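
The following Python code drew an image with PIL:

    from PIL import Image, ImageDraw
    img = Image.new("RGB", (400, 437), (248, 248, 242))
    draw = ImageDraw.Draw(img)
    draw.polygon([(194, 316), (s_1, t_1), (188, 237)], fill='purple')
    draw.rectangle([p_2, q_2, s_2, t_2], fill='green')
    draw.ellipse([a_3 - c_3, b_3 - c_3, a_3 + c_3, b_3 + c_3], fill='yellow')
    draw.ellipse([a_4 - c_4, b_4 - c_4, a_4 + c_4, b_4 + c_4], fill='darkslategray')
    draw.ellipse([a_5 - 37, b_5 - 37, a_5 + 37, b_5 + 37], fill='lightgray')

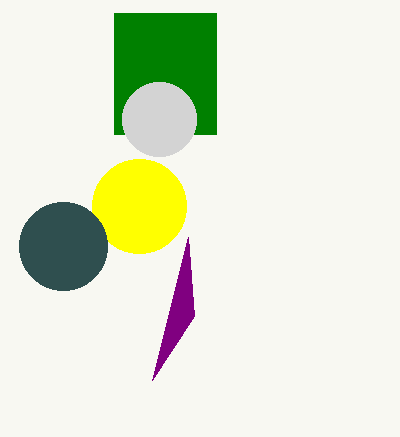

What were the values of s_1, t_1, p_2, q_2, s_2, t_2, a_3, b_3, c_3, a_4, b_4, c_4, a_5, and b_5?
s_1 = 152, t_1 = 380, p_2 = 114, q_2 = 13, s_2 = 216, t_2 = 134, a_3 = 139, b_3 = 206, c_3 = 47, a_4 = 63, b_4 = 246, c_4 = 44, a_5 = 159, b_5 = 119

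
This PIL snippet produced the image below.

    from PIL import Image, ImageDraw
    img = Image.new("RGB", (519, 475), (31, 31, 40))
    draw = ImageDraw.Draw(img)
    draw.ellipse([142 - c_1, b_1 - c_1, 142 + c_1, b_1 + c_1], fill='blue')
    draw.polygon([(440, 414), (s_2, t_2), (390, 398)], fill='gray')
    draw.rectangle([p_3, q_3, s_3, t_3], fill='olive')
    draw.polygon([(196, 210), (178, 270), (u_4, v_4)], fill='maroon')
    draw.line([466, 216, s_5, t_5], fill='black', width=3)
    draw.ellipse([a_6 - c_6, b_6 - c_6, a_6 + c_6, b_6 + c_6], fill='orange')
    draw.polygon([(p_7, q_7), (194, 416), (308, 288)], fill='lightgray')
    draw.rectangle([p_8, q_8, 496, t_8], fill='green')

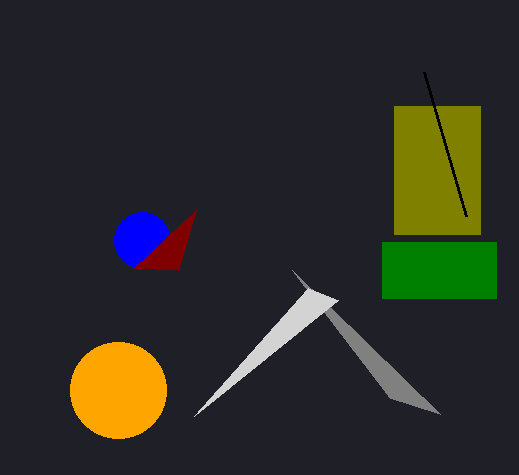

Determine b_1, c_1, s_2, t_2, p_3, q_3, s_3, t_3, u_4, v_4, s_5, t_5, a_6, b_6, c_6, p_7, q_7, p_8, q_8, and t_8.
b_1 = 240; c_1 = 28; s_2 = 292; t_2 = 270; p_3 = 394; q_3 = 106; s_3 = 480; t_3 = 234; u_4 = 134; v_4 = 268; s_5 = 424; t_5 = 72; a_6 = 118; b_6 = 390; c_6 = 48; p_7 = 338; q_7 = 300; p_8 = 382; q_8 = 242; t_8 = 298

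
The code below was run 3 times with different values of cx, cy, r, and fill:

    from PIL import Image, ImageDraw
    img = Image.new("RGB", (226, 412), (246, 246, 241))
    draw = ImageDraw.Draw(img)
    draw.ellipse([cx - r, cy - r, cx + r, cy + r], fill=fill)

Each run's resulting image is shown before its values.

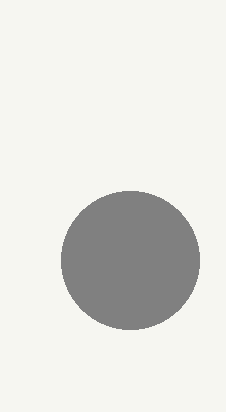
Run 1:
cx = 130, cy = 260, r = 69, fill = 'gray'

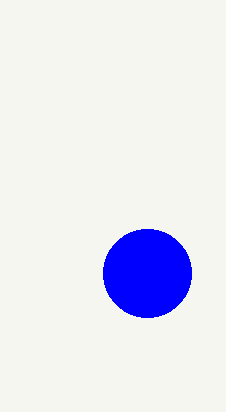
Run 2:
cx = 147; cy = 273; r = 44; fill = 'blue'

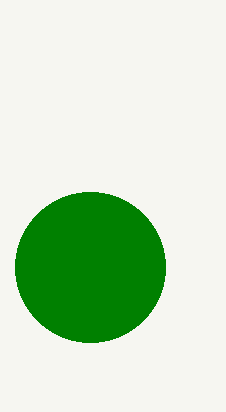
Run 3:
cx = 90
cy = 267
r = 75
fill = 'green'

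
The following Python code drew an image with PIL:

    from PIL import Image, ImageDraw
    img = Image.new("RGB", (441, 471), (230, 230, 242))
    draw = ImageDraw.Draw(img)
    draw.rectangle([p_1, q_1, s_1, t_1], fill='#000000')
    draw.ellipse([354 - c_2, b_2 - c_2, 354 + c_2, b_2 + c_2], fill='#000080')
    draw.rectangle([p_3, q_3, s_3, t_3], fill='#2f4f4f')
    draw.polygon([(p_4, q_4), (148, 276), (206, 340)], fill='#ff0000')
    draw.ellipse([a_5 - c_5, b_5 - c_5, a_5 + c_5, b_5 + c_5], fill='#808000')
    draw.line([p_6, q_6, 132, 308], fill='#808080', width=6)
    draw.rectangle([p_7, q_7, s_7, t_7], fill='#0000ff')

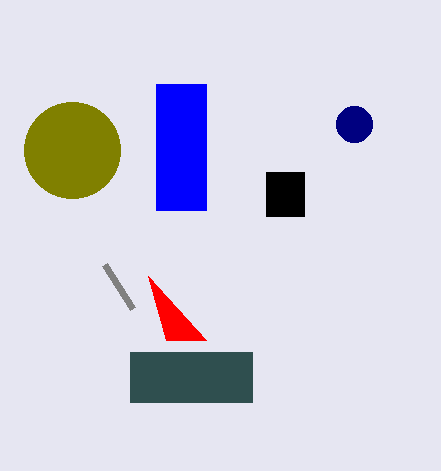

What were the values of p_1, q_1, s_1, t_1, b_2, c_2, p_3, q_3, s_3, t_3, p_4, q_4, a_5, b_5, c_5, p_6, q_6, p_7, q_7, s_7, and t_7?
p_1 = 266, q_1 = 172, s_1 = 304, t_1 = 216, b_2 = 124, c_2 = 18, p_3 = 130, q_3 = 352, s_3 = 252, t_3 = 402, p_4 = 166, q_4 = 340, a_5 = 72, b_5 = 150, c_5 = 48, p_6 = 104, q_6 = 264, p_7 = 156, q_7 = 84, s_7 = 206, t_7 = 210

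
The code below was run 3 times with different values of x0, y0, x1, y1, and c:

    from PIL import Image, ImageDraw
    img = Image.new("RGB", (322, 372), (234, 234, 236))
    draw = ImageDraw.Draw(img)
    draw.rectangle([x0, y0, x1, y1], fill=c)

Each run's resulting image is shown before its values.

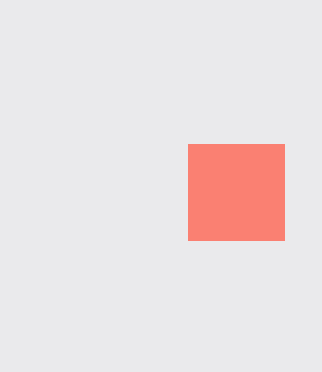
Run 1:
x0 = 188; y0 = 144; x1 = 284; y1 = 240; c = 'salmon'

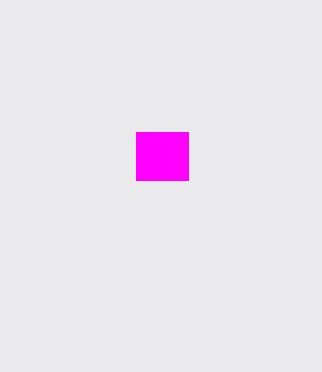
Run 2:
x0 = 136
y0 = 132
x1 = 188
y1 = 180
c = 'magenta'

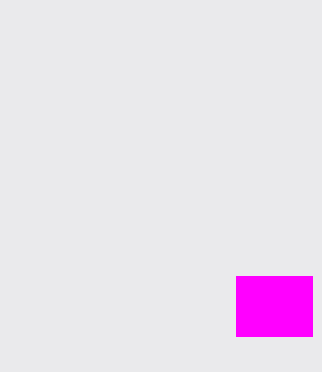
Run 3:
x0 = 236; y0 = 276; x1 = 312; y1 = 336; c = 'magenta'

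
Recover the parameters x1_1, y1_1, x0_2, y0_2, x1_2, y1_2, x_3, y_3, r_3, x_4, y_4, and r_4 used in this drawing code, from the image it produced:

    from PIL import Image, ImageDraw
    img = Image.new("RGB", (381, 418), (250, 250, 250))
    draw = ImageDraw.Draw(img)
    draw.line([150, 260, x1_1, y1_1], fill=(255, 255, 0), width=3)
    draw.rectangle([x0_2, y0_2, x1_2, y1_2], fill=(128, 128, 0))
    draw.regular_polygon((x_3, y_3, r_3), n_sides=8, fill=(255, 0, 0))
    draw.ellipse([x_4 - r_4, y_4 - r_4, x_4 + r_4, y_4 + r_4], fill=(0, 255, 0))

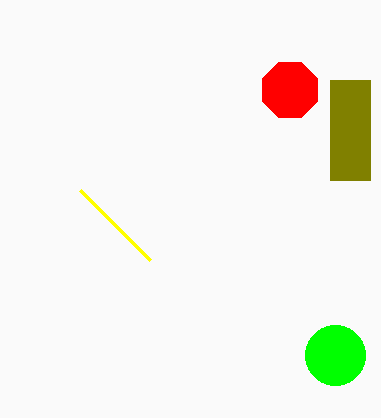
x1_1 = 80
y1_1 = 190
x0_2 = 330
y0_2 = 80
x1_2 = 370
y1_2 = 180
x_3 = 290
y_3 = 90
r_3 = 30
x_4 = 335
y_4 = 355
r_4 = 30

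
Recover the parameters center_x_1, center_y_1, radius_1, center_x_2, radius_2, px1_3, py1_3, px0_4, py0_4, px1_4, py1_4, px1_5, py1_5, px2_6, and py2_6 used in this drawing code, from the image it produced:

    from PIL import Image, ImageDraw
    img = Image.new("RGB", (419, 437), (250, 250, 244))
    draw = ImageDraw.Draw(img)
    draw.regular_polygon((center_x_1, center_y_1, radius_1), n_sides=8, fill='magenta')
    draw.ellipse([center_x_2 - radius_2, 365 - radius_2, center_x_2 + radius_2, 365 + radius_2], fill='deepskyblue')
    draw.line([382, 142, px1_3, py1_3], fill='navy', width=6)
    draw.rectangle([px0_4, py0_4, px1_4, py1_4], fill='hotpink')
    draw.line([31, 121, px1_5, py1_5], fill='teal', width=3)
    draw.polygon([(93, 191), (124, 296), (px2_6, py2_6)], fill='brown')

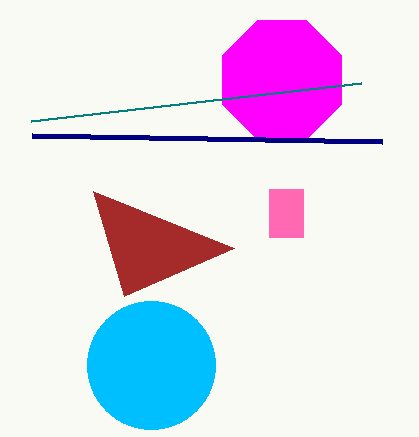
center_x_1 = 282, center_y_1 = 80, radius_1 = 64, center_x_2 = 151, radius_2 = 64, px1_3 = 32, py1_3 = 136, px0_4 = 269, py0_4 = 189, px1_4 = 303, py1_4 = 237, px1_5 = 361, py1_5 = 83, px2_6 = 234, py2_6 = 248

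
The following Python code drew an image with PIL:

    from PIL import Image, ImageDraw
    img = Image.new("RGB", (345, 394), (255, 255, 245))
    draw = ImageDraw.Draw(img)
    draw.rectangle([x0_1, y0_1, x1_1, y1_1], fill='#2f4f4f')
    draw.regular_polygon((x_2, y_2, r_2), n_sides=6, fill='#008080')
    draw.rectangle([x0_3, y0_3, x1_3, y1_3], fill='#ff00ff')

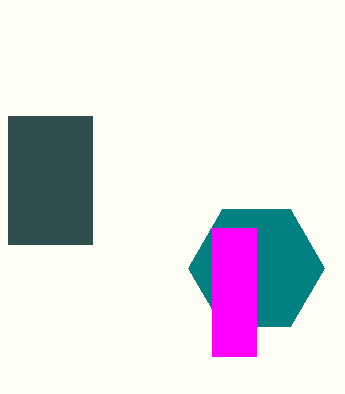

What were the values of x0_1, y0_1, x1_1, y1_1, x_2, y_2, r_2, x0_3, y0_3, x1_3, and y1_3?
x0_1 = 8; y0_1 = 116; x1_1 = 92; y1_1 = 244; x_2 = 256; y_2 = 268; r_2 = 68; x0_3 = 212; y0_3 = 228; x1_3 = 256; y1_3 = 356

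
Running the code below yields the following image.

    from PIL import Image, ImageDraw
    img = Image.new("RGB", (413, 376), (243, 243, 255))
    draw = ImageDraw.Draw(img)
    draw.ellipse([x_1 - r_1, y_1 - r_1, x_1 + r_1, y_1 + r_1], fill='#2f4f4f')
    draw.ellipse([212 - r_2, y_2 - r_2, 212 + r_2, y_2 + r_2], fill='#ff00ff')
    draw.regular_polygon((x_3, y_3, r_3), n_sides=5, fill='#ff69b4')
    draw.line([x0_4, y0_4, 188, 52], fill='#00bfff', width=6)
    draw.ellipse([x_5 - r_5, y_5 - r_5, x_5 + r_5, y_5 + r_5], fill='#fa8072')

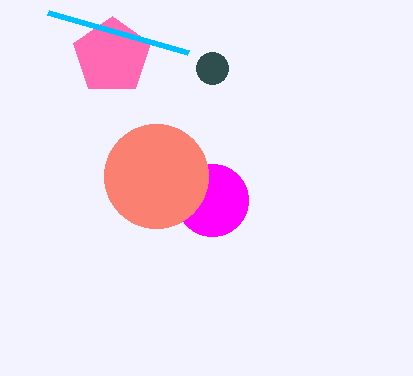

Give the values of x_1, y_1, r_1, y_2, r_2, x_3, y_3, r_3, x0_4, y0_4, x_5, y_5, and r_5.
x_1 = 212, y_1 = 68, r_1 = 16, y_2 = 200, r_2 = 36, x_3 = 112, y_3 = 56, r_3 = 40, x0_4 = 48, y0_4 = 12, x_5 = 156, y_5 = 176, r_5 = 52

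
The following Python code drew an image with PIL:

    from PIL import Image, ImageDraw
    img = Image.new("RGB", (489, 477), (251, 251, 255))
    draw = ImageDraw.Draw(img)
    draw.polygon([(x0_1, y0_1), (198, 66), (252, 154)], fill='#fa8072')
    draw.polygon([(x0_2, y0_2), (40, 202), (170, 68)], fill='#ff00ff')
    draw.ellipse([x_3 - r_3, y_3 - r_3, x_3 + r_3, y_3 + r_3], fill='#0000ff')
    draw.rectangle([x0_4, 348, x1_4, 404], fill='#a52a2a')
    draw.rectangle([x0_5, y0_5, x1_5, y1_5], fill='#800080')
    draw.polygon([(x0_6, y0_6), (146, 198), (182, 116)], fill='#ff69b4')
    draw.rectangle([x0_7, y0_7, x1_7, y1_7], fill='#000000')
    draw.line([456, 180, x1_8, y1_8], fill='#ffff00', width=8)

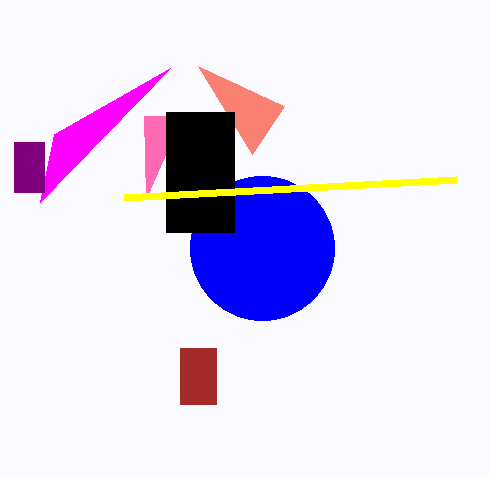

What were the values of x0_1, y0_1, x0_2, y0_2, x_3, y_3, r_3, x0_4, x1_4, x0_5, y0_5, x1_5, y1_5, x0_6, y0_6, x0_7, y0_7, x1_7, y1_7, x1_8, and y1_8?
x0_1 = 284
y0_1 = 106
x0_2 = 54
y0_2 = 134
x_3 = 262
y_3 = 248
r_3 = 72
x0_4 = 180
x1_4 = 216
x0_5 = 14
y0_5 = 142
x1_5 = 44
y1_5 = 192
x0_6 = 144
y0_6 = 116
x0_7 = 166
y0_7 = 112
x1_7 = 234
y1_7 = 232
x1_8 = 124
y1_8 = 198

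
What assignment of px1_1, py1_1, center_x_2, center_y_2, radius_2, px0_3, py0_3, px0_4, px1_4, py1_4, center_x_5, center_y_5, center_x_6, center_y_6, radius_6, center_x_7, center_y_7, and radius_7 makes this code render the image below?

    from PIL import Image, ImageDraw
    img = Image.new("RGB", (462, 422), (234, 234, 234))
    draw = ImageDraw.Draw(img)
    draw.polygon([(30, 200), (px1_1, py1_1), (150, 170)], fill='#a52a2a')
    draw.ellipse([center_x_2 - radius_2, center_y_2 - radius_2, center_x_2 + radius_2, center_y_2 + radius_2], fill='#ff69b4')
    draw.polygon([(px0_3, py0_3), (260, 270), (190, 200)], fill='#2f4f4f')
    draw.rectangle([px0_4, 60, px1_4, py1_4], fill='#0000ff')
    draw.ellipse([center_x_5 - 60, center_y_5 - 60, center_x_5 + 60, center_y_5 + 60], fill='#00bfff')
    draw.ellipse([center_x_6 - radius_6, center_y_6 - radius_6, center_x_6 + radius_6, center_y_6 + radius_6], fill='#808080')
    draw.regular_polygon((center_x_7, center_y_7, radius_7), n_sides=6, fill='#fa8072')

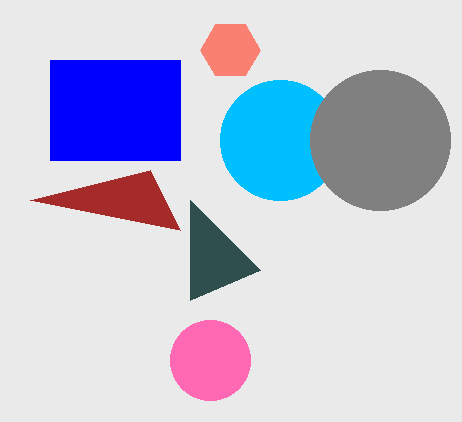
px1_1 = 180; py1_1 = 230; center_x_2 = 210; center_y_2 = 360; radius_2 = 40; px0_3 = 190; py0_3 = 300; px0_4 = 50; px1_4 = 180; py1_4 = 160; center_x_5 = 280; center_y_5 = 140; center_x_6 = 380; center_y_6 = 140; radius_6 = 70; center_x_7 = 230; center_y_7 = 50; radius_7 = 30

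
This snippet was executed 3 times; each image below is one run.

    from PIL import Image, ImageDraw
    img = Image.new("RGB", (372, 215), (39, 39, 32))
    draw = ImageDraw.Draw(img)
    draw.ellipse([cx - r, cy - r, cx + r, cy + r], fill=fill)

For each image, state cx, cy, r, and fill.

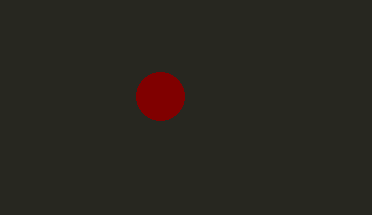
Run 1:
cx = 160; cy = 96; r = 24; fill = 'maroon'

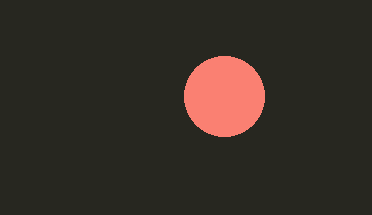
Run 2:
cx = 224
cy = 96
r = 40
fill = 'salmon'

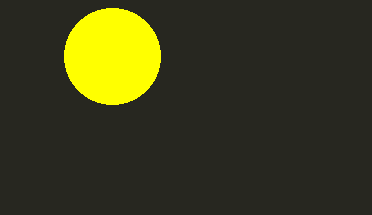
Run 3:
cx = 112; cy = 56; r = 48; fill = 'yellow'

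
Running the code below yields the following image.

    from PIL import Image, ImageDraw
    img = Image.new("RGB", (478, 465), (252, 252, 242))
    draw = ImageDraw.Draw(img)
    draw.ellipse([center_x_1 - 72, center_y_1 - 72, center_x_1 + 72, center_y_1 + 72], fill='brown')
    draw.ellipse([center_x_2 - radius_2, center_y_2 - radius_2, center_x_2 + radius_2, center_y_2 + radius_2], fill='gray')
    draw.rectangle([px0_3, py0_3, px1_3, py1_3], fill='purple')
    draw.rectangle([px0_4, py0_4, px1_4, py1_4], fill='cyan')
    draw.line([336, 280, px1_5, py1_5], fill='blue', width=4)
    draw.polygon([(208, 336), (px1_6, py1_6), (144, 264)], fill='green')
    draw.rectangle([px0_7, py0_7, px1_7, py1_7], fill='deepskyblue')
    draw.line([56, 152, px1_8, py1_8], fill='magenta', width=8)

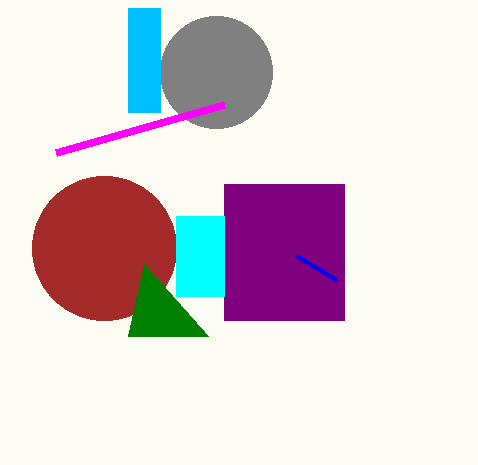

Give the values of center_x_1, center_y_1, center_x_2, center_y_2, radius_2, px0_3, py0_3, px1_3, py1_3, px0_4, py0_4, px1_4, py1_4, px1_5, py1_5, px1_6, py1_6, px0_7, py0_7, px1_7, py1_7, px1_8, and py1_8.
center_x_1 = 104; center_y_1 = 248; center_x_2 = 216; center_y_2 = 72; radius_2 = 56; px0_3 = 224; py0_3 = 184; px1_3 = 344; py1_3 = 320; px0_4 = 176; py0_4 = 216; px1_4 = 224; py1_4 = 296; px1_5 = 296; py1_5 = 256; px1_6 = 128; py1_6 = 336; px0_7 = 128; py0_7 = 8; px1_7 = 160; py1_7 = 112; px1_8 = 224; py1_8 = 104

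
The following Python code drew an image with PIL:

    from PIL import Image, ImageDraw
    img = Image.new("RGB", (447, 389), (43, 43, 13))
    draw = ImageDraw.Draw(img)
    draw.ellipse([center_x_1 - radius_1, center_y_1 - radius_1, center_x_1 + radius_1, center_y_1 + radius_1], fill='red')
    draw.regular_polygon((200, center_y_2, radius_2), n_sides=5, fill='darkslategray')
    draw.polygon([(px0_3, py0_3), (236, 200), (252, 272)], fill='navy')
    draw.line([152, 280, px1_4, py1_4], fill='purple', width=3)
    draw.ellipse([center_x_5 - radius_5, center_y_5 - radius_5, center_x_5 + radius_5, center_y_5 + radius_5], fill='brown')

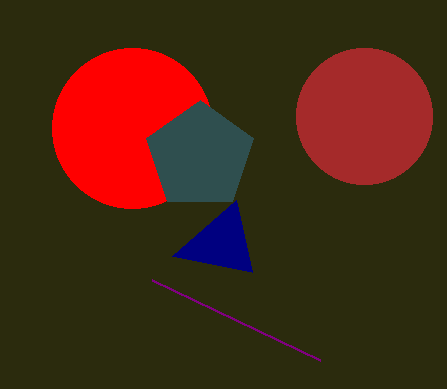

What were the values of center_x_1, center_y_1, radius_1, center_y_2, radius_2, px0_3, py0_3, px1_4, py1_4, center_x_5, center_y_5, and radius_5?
center_x_1 = 132; center_y_1 = 128; radius_1 = 80; center_y_2 = 156; radius_2 = 56; px0_3 = 172; py0_3 = 256; px1_4 = 320; py1_4 = 360; center_x_5 = 364; center_y_5 = 116; radius_5 = 68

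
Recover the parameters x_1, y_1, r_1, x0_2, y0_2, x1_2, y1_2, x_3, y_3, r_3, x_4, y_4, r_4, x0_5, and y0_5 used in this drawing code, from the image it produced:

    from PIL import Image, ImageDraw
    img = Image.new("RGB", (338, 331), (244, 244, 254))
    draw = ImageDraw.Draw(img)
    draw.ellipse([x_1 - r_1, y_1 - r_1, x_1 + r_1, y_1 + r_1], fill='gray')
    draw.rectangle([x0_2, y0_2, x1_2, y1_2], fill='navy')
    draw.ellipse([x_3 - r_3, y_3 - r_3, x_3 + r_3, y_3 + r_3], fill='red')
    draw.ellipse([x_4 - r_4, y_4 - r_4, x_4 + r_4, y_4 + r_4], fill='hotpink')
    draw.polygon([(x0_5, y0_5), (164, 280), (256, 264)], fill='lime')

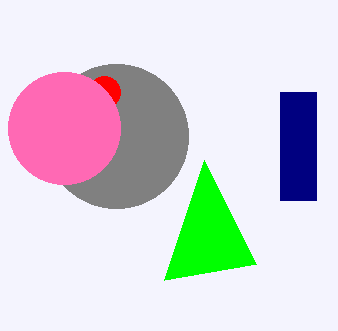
x_1 = 116; y_1 = 136; r_1 = 72; x0_2 = 280; y0_2 = 92; x1_2 = 316; y1_2 = 200; x_3 = 104; y_3 = 92; r_3 = 16; x_4 = 64; y_4 = 128; r_4 = 56; x0_5 = 204; y0_5 = 160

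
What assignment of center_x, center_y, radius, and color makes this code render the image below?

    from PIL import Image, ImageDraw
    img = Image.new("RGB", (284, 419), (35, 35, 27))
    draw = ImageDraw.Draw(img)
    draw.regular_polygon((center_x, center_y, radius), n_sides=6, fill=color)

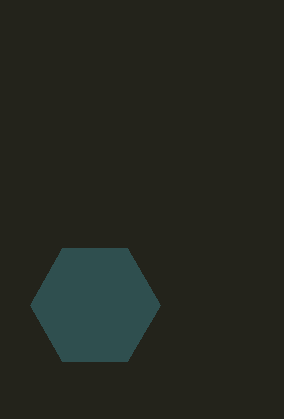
center_x = 95, center_y = 305, radius = 65, color = 'darkslategray'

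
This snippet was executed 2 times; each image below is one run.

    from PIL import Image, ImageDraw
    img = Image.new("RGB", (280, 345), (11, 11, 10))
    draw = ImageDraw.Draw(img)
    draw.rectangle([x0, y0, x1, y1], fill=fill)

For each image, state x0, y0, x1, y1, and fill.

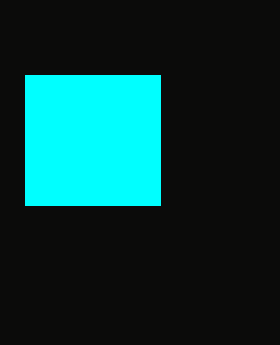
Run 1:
x0 = 25
y0 = 75
x1 = 160
y1 = 205
fill = 'cyan'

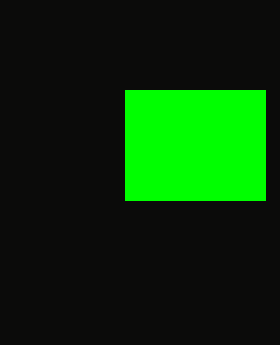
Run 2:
x0 = 125, y0 = 90, x1 = 265, y1 = 200, fill = 'lime'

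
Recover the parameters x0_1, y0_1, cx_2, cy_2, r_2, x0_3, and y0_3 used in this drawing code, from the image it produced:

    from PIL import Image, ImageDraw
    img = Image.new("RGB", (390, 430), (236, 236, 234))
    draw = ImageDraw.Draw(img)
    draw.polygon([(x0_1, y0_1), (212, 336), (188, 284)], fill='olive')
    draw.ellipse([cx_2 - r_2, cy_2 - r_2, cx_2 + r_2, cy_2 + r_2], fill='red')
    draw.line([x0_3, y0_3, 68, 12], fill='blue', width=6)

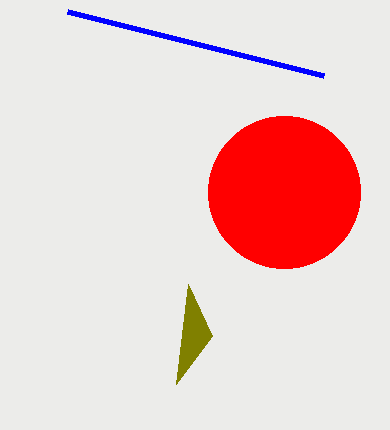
x0_1 = 176
y0_1 = 384
cx_2 = 284
cy_2 = 192
r_2 = 76
x0_3 = 324
y0_3 = 76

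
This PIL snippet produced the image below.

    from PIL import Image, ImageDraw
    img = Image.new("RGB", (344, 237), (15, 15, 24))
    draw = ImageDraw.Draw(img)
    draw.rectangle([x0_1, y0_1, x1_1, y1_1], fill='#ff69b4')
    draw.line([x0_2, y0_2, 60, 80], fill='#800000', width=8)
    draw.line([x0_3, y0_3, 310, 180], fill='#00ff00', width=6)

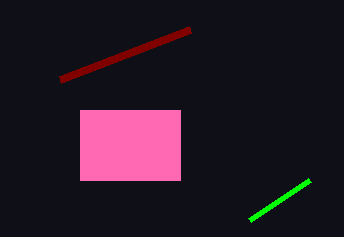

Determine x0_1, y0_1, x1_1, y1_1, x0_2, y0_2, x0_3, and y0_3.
x0_1 = 80, y0_1 = 110, x1_1 = 180, y1_1 = 180, x0_2 = 190, y0_2 = 30, x0_3 = 250, y0_3 = 220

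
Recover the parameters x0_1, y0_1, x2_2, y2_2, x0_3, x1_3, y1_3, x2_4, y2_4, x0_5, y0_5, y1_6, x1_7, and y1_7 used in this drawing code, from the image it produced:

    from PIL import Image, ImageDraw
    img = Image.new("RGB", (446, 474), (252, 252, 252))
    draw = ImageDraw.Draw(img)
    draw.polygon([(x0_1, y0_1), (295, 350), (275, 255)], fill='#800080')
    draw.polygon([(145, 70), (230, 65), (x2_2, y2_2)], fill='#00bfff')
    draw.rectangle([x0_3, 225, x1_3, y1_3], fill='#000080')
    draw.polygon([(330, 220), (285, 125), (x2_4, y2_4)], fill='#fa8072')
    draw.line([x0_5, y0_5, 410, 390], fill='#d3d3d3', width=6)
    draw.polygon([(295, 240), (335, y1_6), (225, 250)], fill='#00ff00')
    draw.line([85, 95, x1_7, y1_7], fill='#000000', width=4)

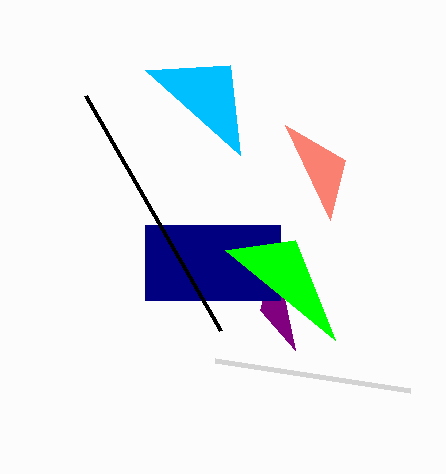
x0_1 = 260
y0_1 = 310
x2_2 = 240
y2_2 = 155
x0_3 = 145
x1_3 = 280
y1_3 = 300
x2_4 = 345
y2_4 = 160
x0_5 = 215
y0_5 = 360
y1_6 = 340
x1_7 = 220
y1_7 = 330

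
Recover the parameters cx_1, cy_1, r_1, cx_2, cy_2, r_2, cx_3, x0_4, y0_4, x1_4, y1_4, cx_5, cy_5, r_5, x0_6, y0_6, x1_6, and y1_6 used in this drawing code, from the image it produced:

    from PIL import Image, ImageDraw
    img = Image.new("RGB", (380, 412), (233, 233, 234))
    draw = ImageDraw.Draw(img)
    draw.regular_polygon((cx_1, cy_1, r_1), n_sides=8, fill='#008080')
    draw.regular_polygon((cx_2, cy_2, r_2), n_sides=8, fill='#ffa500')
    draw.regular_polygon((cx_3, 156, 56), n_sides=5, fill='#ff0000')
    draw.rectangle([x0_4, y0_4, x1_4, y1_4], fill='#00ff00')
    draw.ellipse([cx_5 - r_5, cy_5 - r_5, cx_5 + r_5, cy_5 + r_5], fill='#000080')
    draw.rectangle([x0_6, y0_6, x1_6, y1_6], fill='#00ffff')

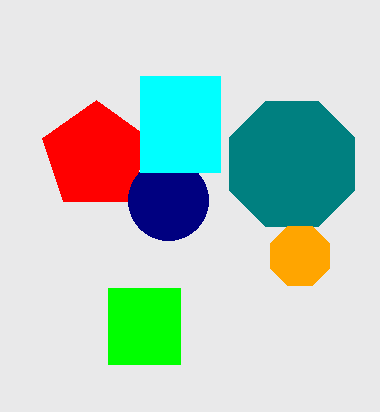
cx_1 = 292, cy_1 = 164, r_1 = 68, cx_2 = 300, cy_2 = 256, r_2 = 32, cx_3 = 96, x0_4 = 108, y0_4 = 288, x1_4 = 180, y1_4 = 364, cx_5 = 168, cy_5 = 200, r_5 = 40, x0_6 = 140, y0_6 = 76, x1_6 = 220, y1_6 = 172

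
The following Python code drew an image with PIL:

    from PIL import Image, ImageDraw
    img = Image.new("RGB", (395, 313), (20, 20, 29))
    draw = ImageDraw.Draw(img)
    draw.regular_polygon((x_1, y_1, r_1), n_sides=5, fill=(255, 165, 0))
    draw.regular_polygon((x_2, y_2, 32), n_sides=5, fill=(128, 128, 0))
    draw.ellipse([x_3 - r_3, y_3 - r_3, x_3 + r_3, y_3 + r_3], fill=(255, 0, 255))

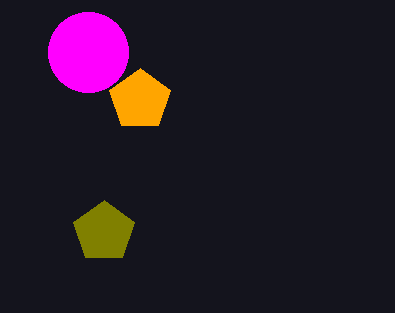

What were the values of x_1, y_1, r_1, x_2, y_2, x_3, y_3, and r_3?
x_1 = 140; y_1 = 100; r_1 = 32; x_2 = 104; y_2 = 232; x_3 = 88; y_3 = 52; r_3 = 40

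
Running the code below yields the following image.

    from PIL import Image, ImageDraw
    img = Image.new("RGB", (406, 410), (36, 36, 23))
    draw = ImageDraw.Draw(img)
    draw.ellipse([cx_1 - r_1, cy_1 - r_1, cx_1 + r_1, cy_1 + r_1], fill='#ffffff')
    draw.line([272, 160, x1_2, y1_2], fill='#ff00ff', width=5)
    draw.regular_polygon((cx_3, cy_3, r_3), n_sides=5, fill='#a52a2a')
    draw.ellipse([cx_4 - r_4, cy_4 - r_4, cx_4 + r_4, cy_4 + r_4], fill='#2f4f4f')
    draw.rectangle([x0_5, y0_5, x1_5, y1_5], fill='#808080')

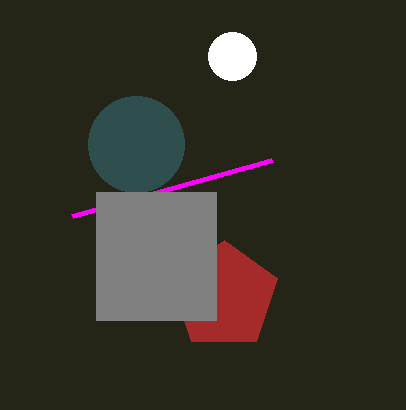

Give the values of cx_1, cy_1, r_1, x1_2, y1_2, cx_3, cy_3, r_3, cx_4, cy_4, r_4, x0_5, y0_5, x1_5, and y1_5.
cx_1 = 232
cy_1 = 56
r_1 = 24
x1_2 = 72
y1_2 = 216
cx_3 = 224
cy_3 = 296
r_3 = 56
cx_4 = 136
cy_4 = 144
r_4 = 48
x0_5 = 96
y0_5 = 192
x1_5 = 216
y1_5 = 320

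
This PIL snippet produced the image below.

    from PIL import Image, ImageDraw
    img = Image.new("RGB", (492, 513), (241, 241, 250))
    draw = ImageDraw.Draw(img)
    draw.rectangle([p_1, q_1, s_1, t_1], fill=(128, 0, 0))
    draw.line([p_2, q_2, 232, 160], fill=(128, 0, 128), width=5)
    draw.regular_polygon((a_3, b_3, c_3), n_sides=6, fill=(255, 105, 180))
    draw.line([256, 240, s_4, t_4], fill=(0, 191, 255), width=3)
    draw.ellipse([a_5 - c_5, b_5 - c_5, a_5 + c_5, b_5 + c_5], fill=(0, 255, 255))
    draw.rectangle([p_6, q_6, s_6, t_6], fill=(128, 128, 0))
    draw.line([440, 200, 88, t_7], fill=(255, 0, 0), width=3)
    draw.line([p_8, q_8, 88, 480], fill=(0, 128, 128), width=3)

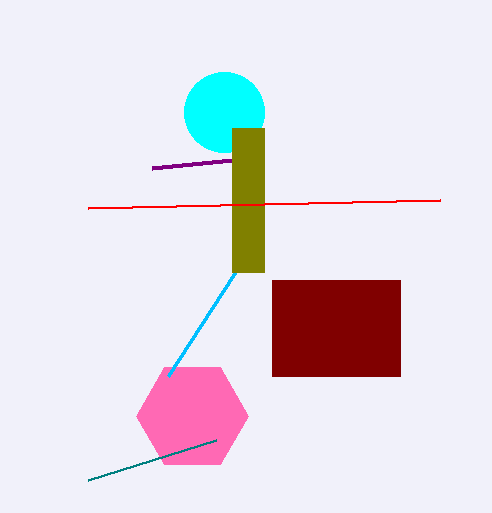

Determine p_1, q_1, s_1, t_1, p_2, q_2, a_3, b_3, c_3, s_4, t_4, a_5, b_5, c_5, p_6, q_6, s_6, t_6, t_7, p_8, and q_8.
p_1 = 272, q_1 = 280, s_1 = 400, t_1 = 376, p_2 = 152, q_2 = 168, a_3 = 192, b_3 = 416, c_3 = 56, s_4 = 168, t_4 = 376, a_5 = 224, b_5 = 112, c_5 = 40, p_6 = 232, q_6 = 128, s_6 = 264, t_6 = 272, t_7 = 208, p_8 = 216, q_8 = 440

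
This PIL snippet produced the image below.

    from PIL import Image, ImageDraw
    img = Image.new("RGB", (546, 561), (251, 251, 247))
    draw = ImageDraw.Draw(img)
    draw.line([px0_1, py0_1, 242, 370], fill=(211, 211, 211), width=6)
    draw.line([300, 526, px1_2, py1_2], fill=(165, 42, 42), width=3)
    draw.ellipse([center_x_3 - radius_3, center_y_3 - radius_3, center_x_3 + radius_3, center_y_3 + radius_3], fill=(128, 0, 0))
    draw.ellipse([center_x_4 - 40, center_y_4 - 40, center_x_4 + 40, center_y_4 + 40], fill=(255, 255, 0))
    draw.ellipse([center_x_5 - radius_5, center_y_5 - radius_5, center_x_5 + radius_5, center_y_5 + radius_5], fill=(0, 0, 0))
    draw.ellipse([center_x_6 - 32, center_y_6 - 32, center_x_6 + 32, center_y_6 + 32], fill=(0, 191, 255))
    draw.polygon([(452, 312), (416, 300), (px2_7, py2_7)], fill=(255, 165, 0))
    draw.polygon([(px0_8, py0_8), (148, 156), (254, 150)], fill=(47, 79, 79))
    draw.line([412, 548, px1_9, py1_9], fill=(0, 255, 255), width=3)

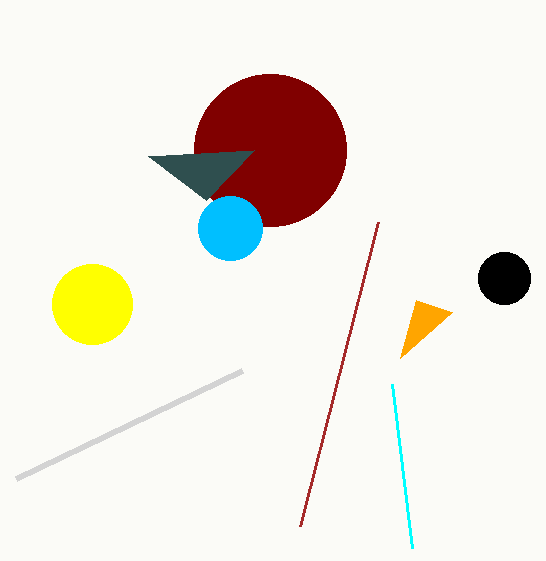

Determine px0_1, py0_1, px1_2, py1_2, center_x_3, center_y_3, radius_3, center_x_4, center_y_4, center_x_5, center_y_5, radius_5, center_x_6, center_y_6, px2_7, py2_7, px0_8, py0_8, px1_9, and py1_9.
px0_1 = 16
py0_1 = 478
px1_2 = 378
py1_2 = 222
center_x_3 = 270
center_y_3 = 150
radius_3 = 76
center_x_4 = 92
center_y_4 = 304
center_x_5 = 504
center_y_5 = 278
radius_5 = 26
center_x_6 = 230
center_y_6 = 228
px2_7 = 400
py2_7 = 358
px0_8 = 206
py0_8 = 200
px1_9 = 392
py1_9 = 384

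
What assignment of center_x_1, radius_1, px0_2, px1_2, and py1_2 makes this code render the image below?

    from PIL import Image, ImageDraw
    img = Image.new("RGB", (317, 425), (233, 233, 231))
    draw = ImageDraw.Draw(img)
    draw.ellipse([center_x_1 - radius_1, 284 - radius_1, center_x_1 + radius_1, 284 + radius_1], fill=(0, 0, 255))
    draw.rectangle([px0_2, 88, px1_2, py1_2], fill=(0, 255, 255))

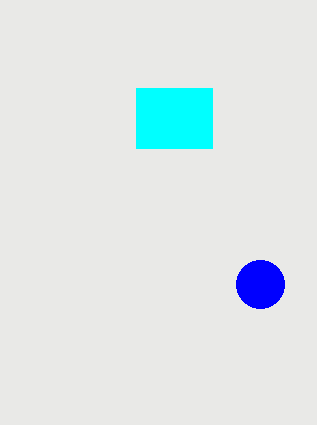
center_x_1 = 260, radius_1 = 24, px0_2 = 136, px1_2 = 212, py1_2 = 148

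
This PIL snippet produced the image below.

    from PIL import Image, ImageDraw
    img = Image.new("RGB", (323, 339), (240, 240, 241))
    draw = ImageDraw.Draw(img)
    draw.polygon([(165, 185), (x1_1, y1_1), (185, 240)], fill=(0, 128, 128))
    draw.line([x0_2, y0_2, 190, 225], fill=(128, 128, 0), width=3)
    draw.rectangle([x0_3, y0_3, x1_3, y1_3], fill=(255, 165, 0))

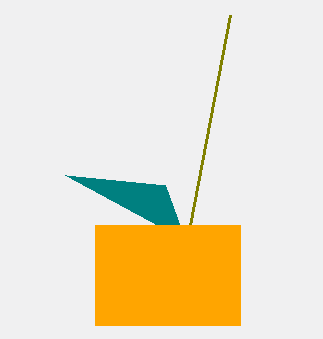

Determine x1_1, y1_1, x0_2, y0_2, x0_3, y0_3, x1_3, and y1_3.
x1_1 = 65, y1_1 = 175, x0_2 = 230, y0_2 = 15, x0_3 = 95, y0_3 = 225, x1_3 = 240, y1_3 = 325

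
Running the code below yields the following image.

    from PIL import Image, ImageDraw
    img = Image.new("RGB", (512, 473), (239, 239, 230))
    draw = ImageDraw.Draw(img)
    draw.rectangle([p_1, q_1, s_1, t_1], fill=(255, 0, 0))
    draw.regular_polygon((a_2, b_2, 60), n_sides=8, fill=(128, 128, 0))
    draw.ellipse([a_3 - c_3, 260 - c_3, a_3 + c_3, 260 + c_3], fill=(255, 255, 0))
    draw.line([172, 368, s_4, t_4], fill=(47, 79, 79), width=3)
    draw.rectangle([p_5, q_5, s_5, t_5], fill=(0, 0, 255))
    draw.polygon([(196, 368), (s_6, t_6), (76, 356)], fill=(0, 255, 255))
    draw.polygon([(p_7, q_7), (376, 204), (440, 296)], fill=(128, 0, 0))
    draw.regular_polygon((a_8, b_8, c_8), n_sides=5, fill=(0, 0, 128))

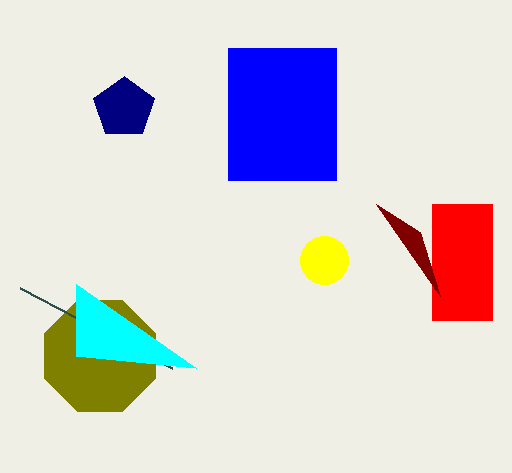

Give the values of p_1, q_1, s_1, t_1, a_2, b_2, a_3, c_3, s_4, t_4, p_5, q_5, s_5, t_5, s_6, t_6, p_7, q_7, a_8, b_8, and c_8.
p_1 = 432; q_1 = 204; s_1 = 492; t_1 = 320; a_2 = 100; b_2 = 356; a_3 = 324; c_3 = 24; s_4 = 20; t_4 = 288; p_5 = 228; q_5 = 48; s_5 = 336; t_5 = 180; s_6 = 76; t_6 = 284; p_7 = 420; q_7 = 232; a_8 = 124; b_8 = 108; c_8 = 32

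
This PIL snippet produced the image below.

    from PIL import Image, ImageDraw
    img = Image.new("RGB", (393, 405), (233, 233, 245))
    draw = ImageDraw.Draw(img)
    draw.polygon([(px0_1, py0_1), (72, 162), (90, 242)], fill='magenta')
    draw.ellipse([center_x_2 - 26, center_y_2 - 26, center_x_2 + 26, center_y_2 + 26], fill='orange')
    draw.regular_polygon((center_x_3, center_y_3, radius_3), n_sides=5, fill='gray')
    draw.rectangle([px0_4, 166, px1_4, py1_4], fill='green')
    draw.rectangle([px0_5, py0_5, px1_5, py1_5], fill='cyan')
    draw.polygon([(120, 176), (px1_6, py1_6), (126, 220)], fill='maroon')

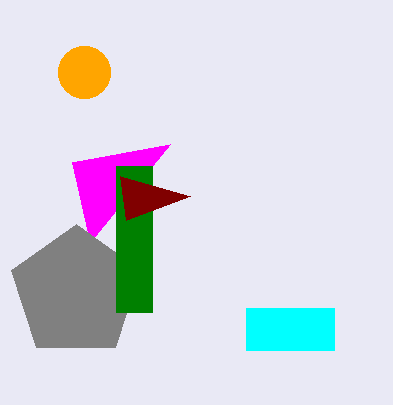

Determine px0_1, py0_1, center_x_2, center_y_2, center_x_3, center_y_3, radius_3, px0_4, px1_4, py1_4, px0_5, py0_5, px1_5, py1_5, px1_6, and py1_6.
px0_1 = 170, py0_1 = 144, center_x_2 = 84, center_y_2 = 72, center_x_3 = 76, center_y_3 = 292, radius_3 = 68, px0_4 = 116, px1_4 = 152, py1_4 = 312, px0_5 = 246, py0_5 = 308, px1_5 = 334, py1_5 = 350, px1_6 = 190, py1_6 = 196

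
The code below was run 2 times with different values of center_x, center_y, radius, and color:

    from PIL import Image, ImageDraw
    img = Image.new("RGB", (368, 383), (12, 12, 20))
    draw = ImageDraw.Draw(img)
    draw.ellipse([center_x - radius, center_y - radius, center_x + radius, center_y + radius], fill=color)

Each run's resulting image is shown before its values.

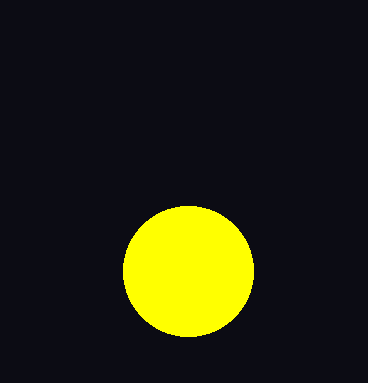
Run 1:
center_x = 188, center_y = 271, radius = 65, color = 'yellow'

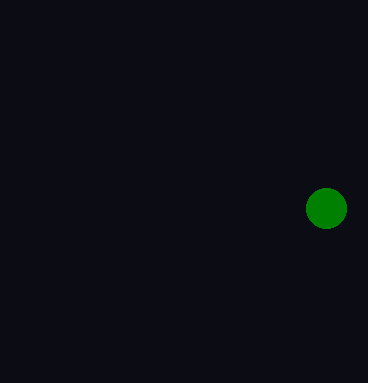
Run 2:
center_x = 326
center_y = 208
radius = 20
color = 'green'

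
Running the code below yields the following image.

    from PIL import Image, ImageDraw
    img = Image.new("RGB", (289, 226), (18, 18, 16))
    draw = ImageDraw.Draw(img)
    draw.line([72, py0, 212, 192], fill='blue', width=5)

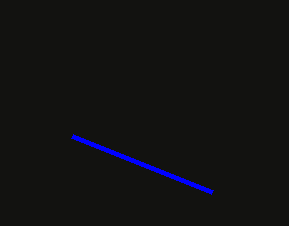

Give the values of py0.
py0 = 136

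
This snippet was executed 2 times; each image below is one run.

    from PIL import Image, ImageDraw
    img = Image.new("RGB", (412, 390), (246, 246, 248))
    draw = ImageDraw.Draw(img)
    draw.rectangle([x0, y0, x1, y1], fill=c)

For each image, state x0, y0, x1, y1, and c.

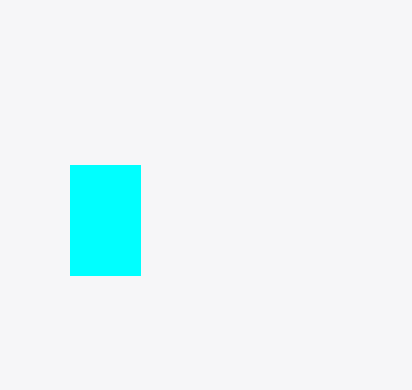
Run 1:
x0 = 70
y0 = 165
x1 = 140
y1 = 275
c = 'cyan'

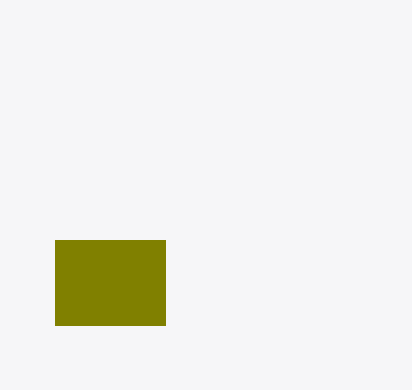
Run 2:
x0 = 55; y0 = 240; x1 = 165; y1 = 325; c = 'olive'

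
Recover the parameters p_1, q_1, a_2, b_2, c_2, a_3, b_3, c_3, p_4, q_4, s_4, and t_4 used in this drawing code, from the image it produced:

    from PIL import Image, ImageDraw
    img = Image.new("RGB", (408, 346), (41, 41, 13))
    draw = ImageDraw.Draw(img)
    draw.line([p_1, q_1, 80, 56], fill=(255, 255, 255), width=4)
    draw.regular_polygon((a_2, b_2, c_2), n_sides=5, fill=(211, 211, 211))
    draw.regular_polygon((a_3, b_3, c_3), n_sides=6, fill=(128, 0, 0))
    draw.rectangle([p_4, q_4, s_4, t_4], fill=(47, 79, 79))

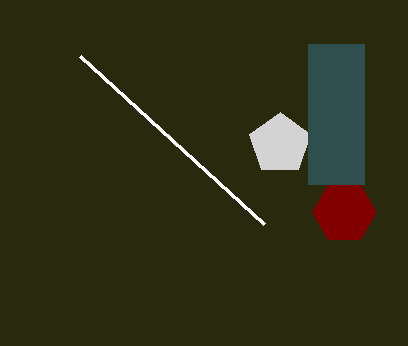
p_1 = 264
q_1 = 224
a_2 = 280
b_2 = 144
c_2 = 32
a_3 = 344
b_3 = 212
c_3 = 32
p_4 = 308
q_4 = 44
s_4 = 364
t_4 = 184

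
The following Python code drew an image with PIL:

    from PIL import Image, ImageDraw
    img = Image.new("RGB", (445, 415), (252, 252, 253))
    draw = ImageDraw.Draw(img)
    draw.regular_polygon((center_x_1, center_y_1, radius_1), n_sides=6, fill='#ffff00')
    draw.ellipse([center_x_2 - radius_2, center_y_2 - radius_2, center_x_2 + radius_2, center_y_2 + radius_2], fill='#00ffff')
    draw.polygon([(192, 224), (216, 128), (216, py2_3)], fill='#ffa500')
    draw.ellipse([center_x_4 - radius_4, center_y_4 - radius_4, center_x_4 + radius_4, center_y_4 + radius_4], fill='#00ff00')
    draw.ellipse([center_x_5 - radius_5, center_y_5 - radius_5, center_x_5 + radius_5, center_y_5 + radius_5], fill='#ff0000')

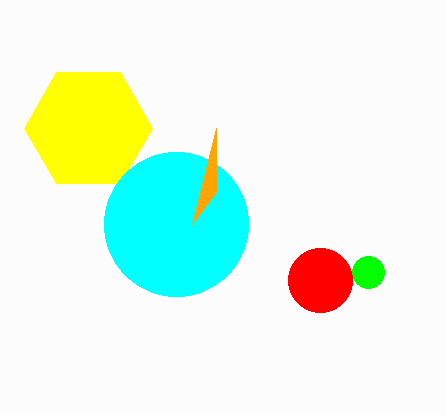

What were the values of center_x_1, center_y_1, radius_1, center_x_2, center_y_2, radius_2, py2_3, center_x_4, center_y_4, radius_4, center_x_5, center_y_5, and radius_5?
center_x_1 = 88
center_y_1 = 128
radius_1 = 64
center_x_2 = 176
center_y_2 = 224
radius_2 = 72
py2_3 = 192
center_x_4 = 368
center_y_4 = 272
radius_4 = 16
center_x_5 = 320
center_y_5 = 280
radius_5 = 32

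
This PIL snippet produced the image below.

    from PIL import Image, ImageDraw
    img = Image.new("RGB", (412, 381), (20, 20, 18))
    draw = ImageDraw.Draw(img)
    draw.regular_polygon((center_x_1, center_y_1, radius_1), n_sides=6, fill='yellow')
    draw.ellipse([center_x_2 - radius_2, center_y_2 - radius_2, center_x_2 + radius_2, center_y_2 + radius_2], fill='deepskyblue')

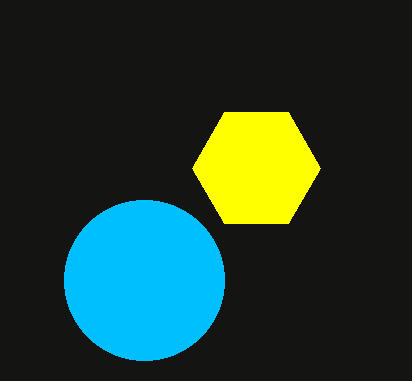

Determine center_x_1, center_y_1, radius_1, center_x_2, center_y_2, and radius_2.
center_x_1 = 256, center_y_1 = 168, radius_1 = 64, center_x_2 = 144, center_y_2 = 280, radius_2 = 80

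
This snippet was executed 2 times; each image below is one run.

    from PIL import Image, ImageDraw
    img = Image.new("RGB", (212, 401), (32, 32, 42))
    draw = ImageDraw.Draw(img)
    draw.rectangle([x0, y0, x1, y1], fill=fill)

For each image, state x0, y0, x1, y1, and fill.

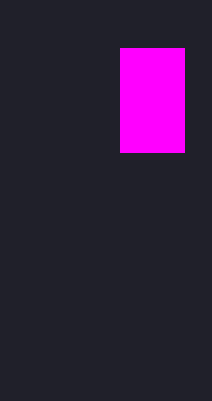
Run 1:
x0 = 120, y0 = 48, x1 = 184, y1 = 152, fill = 'magenta'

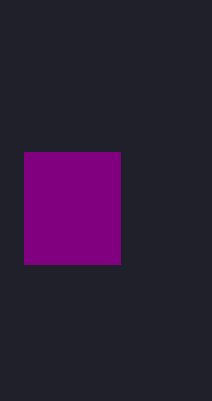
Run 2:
x0 = 24; y0 = 152; x1 = 120; y1 = 264; fill = 'purple'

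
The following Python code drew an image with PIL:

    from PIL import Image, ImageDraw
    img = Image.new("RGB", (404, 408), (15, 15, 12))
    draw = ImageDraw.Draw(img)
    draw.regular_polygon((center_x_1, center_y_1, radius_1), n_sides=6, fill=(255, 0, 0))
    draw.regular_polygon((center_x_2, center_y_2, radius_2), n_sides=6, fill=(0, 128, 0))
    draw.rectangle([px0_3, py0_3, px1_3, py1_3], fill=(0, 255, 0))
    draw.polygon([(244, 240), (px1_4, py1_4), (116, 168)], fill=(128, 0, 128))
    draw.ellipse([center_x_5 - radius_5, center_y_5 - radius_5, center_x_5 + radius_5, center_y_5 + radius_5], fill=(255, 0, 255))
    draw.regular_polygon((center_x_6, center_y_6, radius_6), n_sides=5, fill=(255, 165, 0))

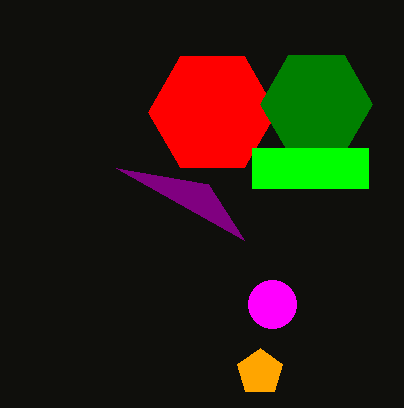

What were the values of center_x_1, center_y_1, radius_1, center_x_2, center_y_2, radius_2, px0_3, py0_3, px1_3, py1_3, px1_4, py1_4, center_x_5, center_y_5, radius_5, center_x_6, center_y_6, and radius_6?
center_x_1 = 212, center_y_1 = 112, radius_1 = 64, center_x_2 = 316, center_y_2 = 104, radius_2 = 56, px0_3 = 252, py0_3 = 148, px1_3 = 368, py1_3 = 188, px1_4 = 208, py1_4 = 184, center_x_5 = 272, center_y_5 = 304, radius_5 = 24, center_x_6 = 260, center_y_6 = 372, radius_6 = 24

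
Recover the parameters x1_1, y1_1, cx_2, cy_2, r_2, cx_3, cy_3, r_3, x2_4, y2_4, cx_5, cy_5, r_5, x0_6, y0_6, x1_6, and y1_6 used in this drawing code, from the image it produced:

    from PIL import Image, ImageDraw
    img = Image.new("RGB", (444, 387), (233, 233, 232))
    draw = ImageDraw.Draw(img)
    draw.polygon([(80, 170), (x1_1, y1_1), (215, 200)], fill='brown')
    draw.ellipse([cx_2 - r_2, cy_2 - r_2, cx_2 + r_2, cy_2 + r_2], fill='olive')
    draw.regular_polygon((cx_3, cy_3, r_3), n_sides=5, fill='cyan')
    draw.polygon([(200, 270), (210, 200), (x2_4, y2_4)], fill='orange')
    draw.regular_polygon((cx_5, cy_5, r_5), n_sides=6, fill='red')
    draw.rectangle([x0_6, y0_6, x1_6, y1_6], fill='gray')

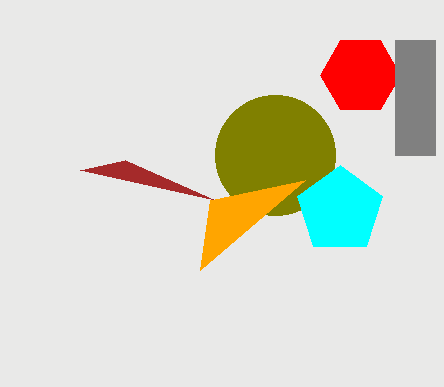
x1_1 = 125; y1_1 = 160; cx_2 = 275; cy_2 = 155; r_2 = 60; cx_3 = 340; cy_3 = 210; r_3 = 45; x2_4 = 305; y2_4 = 180; cx_5 = 360; cy_5 = 75; r_5 = 40; x0_6 = 395; y0_6 = 40; x1_6 = 435; y1_6 = 155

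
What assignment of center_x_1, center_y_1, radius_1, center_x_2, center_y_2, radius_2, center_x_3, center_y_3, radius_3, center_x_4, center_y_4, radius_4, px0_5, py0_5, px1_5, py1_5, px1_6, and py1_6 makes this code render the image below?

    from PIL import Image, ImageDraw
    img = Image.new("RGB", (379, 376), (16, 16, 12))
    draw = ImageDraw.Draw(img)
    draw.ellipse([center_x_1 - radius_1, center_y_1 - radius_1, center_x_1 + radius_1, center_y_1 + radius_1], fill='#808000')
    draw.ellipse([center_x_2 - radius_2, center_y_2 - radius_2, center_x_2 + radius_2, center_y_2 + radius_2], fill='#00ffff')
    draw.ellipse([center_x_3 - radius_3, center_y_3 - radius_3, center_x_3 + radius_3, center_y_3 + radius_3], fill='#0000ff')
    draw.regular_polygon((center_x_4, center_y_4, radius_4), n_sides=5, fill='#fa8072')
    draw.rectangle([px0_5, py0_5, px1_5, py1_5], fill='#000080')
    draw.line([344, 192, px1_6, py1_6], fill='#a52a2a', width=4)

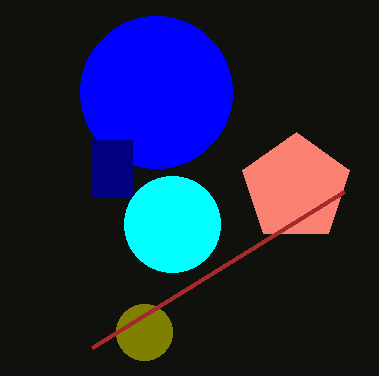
center_x_1 = 144; center_y_1 = 332; radius_1 = 28; center_x_2 = 172; center_y_2 = 224; radius_2 = 48; center_x_3 = 156; center_y_3 = 92; radius_3 = 76; center_x_4 = 296; center_y_4 = 188; radius_4 = 56; px0_5 = 92; py0_5 = 140; px1_5 = 132; py1_5 = 196; px1_6 = 92; py1_6 = 348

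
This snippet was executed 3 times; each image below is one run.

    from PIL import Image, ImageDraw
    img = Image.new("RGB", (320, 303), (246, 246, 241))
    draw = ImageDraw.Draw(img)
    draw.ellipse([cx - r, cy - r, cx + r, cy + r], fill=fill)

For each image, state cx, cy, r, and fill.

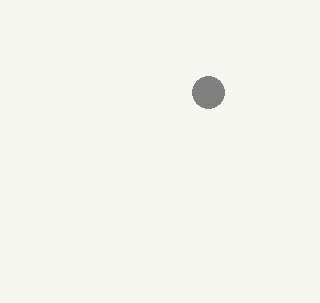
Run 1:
cx = 208; cy = 92; r = 16; fill = 'gray'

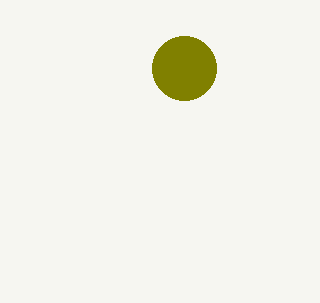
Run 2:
cx = 184, cy = 68, r = 32, fill = 'olive'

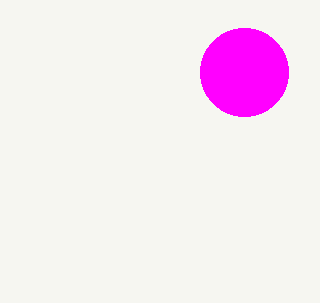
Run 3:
cx = 244, cy = 72, r = 44, fill = 'magenta'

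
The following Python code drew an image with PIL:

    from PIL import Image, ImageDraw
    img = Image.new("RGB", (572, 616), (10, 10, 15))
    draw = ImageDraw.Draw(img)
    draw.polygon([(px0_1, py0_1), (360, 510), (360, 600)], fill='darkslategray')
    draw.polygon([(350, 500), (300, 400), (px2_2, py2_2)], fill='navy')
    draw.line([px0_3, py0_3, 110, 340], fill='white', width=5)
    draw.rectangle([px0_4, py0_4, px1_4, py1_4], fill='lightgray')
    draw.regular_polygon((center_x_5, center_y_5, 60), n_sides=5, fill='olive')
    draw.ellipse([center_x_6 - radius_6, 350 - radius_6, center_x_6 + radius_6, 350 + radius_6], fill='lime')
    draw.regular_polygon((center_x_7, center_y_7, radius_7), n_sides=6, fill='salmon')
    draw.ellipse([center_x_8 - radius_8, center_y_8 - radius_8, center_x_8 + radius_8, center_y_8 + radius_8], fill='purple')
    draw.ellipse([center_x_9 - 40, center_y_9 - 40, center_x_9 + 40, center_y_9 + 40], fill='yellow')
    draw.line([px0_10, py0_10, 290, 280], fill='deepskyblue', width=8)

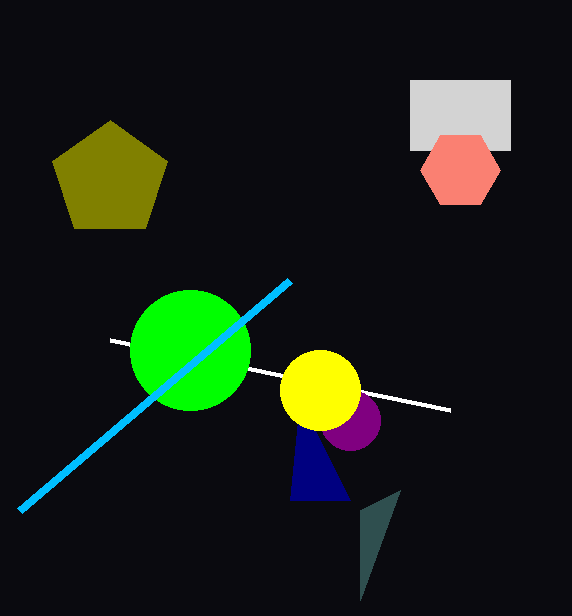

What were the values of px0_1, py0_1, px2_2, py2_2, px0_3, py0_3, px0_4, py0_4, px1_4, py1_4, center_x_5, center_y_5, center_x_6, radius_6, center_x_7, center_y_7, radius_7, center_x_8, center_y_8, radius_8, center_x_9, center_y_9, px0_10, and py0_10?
px0_1 = 400
py0_1 = 490
px2_2 = 290
py2_2 = 500
px0_3 = 450
py0_3 = 410
px0_4 = 410
py0_4 = 80
px1_4 = 510
py1_4 = 150
center_x_5 = 110
center_y_5 = 180
center_x_6 = 190
radius_6 = 60
center_x_7 = 460
center_y_7 = 170
radius_7 = 40
center_x_8 = 350
center_y_8 = 420
radius_8 = 30
center_x_9 = 320
center_y_9 = 390
px0_10 = 20
py0_10 = 510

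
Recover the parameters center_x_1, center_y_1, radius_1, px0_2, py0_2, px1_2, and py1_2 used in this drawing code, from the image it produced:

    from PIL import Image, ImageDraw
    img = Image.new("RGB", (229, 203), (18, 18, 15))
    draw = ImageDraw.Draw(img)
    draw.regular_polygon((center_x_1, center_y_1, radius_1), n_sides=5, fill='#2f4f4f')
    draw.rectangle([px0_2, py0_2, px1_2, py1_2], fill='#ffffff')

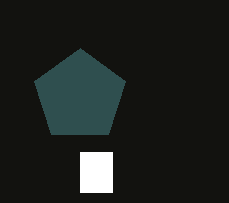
center_x_1 = 80
center_y_1 = 96
radius_1 = 48
px0_2 = 80
py0_2 = 152
px1_2 = 112
py1_2 = 192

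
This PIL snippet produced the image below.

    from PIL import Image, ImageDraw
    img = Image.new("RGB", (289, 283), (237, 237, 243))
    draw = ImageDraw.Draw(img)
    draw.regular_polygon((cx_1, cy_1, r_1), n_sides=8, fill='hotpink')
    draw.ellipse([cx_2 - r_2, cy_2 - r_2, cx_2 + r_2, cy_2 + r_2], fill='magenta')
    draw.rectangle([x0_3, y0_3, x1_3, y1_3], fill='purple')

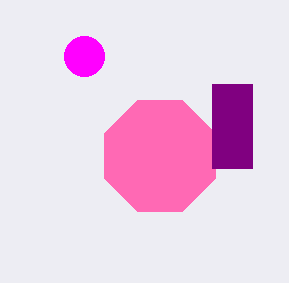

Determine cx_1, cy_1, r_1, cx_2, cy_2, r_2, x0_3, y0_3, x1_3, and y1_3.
cx_1 = 160, cy_1 = 156, r_1 = 60, cx_2 = 84, cy_2 = 56, r_2 = 20, x0_3 = 212, y0_3 = 84, x1_3 = 252, y1_3 = 168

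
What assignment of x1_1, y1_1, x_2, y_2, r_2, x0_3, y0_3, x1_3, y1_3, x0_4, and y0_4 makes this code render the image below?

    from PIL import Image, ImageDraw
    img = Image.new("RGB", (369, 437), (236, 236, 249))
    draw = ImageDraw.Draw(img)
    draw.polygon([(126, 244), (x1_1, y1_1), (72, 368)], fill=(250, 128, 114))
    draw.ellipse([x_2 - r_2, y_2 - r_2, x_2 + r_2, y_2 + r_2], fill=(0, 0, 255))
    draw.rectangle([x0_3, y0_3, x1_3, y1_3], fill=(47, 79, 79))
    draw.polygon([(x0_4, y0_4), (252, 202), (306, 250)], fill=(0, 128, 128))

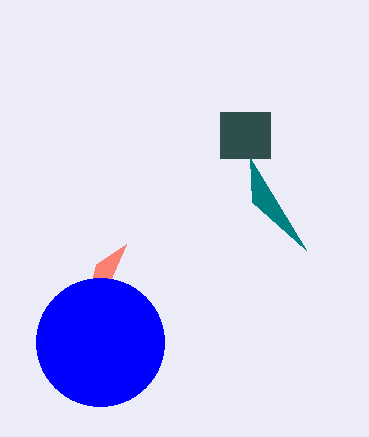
x1_1 = 96
y1_1 = 264
x_2 = 100
y_2 = 342
r_2 = 64
x0_3 = 220
y0_3 = 112
x1_3 = 270
y1_3 = 158
x0_4 = 250
y0_4 = 158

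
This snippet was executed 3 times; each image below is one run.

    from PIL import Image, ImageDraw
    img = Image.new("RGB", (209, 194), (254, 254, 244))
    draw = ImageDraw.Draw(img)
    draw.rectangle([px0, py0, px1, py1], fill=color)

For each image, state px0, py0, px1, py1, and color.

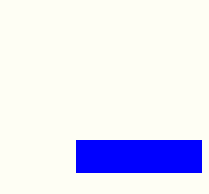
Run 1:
px0 = 76; py0 = 140; px1 = 201; py1 = 172; color = 'blue'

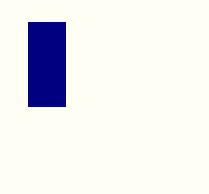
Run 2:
px0 = 28
py0 = 22
px1 = 65
py1 = 106
color = 'navy'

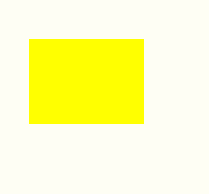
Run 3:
px0 = 29, py0 = 39, px1 = 143, py1 = 123, color = 'yellow'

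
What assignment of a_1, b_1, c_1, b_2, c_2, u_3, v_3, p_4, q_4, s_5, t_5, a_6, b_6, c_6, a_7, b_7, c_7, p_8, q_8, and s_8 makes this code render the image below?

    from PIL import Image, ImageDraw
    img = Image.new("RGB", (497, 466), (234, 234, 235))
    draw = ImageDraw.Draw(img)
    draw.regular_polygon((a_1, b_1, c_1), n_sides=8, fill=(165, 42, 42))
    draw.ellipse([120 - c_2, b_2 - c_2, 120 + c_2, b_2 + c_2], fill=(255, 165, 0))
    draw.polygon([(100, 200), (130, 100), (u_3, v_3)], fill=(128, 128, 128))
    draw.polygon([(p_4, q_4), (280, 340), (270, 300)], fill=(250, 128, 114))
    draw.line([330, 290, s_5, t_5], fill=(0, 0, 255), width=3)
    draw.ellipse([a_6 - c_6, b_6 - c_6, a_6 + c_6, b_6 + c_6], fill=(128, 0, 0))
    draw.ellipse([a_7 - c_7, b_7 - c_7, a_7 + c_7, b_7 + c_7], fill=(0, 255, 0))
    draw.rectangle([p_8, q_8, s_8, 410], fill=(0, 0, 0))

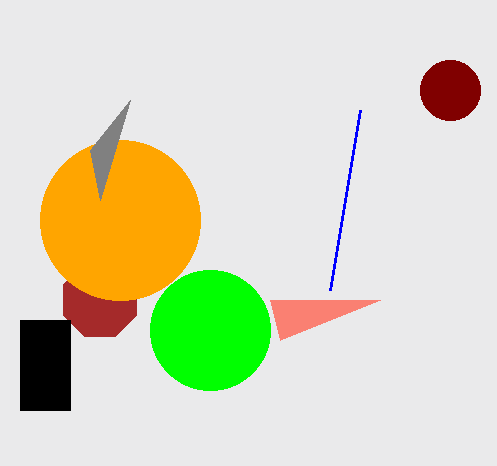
a_1 = 100; b_1 = 300; c_1 = 40; b_2 = 220; c_2 = 80; u_3 = 90; v_3 = 150; p_4 = 380; q_4 = 300; s_5 = 360; t_5 = 110; a_6 = 450; b_6 = 90; c_6 = 30; a_7 = 210; b_7 = 330; c_7 = 60; p_8 = 20; q_8 = 320; s_8 = 70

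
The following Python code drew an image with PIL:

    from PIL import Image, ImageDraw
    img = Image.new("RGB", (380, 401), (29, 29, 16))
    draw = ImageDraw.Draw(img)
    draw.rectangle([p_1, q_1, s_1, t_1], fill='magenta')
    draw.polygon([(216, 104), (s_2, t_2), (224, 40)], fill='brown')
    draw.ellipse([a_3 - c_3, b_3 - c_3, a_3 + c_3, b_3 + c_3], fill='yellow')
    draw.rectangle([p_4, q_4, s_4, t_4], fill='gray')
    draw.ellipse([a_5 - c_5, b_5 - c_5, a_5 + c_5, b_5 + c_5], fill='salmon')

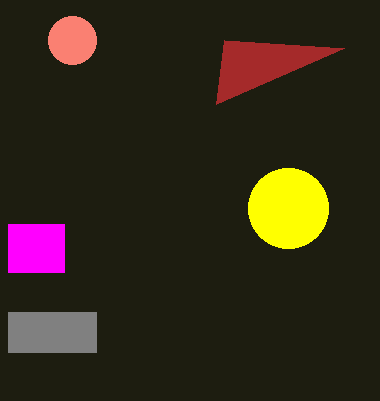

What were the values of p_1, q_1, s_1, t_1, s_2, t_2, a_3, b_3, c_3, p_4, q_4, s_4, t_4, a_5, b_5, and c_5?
p_1 = 8; q_1 = 224; s_1 = 64; t_1 = 272; s_2 = 344; t_2 = 48; a_3 = 288; b_3 = 208; c_3 = 40; p_4 = 8; q_4 = 312; s_4 = 96; t_4 = 352; a_5 = 72; b_5 = 40; c_5 = 24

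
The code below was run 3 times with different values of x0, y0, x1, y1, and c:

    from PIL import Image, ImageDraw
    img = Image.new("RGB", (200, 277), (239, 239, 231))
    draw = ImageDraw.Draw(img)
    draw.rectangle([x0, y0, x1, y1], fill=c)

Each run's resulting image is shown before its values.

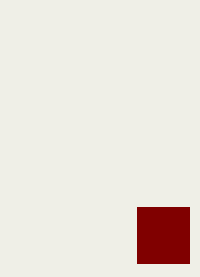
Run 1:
x0 = 137, y0 = 207, x1 = 189, y1 = 263, c = 'maroon'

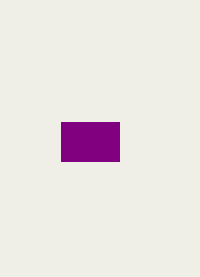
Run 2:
x0 = 61, y0 = 122, x1 = 119, y1 = 161, c = 'purple'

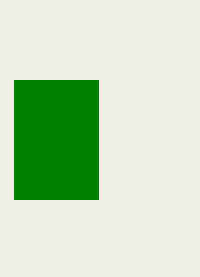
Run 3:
x0 = 14, y0 = 80, x1 = 98, y1 = 199, c = 'green'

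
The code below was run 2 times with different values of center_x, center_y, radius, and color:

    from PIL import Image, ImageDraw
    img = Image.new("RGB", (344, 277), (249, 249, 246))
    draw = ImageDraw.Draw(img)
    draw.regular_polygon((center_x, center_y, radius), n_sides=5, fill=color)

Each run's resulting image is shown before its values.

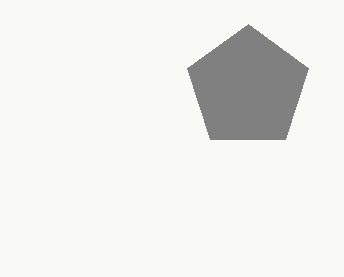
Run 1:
center_x = 248; center_y = 88; radius = 64; color = 'gray'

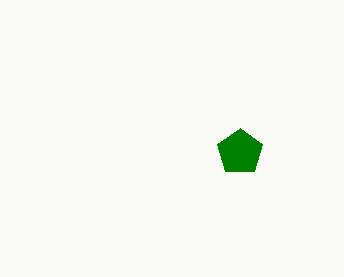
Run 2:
center_x = 240, center_y = 152, radius = 24, color = 'green'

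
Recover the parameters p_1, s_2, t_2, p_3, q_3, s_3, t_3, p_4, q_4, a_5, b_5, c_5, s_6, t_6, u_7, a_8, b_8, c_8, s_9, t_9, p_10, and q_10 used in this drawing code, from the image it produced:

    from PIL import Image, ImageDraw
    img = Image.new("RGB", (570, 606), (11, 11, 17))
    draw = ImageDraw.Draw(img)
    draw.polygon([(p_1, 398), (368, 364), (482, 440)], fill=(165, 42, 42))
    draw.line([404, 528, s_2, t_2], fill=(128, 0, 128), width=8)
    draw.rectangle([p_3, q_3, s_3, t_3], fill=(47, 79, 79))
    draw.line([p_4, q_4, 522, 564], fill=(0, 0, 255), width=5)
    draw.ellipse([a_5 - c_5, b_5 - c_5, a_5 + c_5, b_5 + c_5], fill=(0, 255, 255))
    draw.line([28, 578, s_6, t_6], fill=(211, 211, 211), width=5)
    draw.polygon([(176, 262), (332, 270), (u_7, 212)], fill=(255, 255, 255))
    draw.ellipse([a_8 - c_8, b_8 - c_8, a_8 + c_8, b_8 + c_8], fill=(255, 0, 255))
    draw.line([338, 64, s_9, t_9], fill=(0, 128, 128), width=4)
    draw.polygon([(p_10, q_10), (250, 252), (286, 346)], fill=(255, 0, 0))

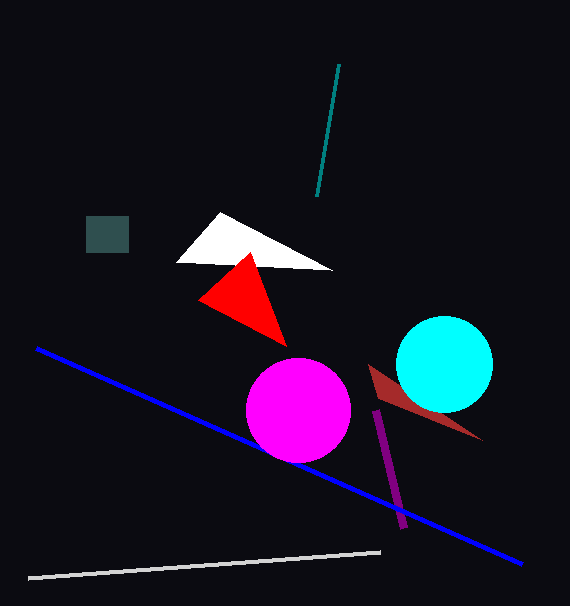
p_1 = 378
s_2 = 376
t_2 = 410
p_3 = 86
q_3 = 216
s_3 = 128
t_3 = 252
p_4 = 36
q_4 = 348
a_5 = 444
b_5 = 364
c_5 = 48
s_6 = 380
t_6 = 552
u_7 = 220
a_8 = 298
b_8 = 410
c_8 = 52
s_9 = 316
t_9 = 196
p_10 = 198
q_10 = 300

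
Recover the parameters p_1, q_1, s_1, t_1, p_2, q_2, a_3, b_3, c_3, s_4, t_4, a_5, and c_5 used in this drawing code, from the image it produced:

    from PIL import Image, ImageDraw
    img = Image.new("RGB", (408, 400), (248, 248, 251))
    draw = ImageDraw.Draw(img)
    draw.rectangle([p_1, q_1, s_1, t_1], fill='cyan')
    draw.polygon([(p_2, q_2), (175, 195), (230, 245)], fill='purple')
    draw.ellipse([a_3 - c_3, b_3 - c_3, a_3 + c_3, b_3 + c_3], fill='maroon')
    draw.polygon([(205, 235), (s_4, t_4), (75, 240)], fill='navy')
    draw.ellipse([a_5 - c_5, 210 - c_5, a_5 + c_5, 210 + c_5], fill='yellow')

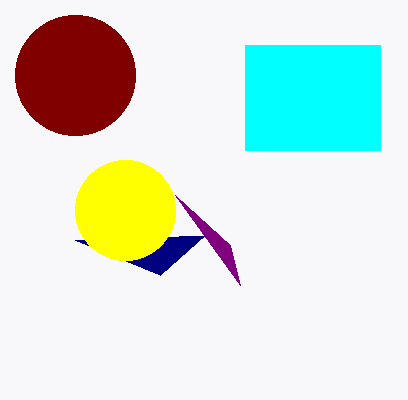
p_1 = 245; q_1 = 45; s_1 = 380; t_1 = 150; p_2 = 240; q_2 = 285; a_3 = 75; b_3 = 75; c_3 = 60; s_4 = 160; t_4 = 275; a_5 = 125; c_5 = 50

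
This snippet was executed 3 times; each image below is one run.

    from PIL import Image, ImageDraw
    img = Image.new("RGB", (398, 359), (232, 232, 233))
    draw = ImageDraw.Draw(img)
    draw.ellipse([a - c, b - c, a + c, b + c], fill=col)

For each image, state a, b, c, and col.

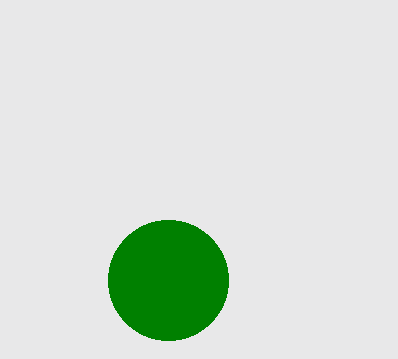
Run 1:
a = 168; b = 280; c = 60; col = 'green'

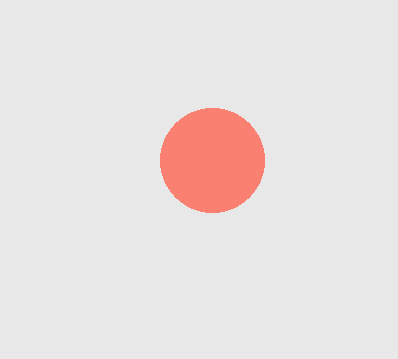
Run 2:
a = 212; b = 160; c = 52; col = 'salmon'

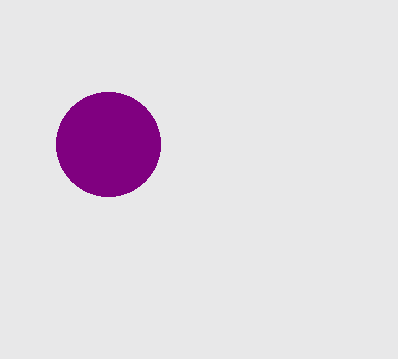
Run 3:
a = 108; b = 144; c = 52; col = 'purple'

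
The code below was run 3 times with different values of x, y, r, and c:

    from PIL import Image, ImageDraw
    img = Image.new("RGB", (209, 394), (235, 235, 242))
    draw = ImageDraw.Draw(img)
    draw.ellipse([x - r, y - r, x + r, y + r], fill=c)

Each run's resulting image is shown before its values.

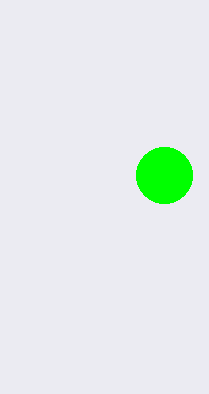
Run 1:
x = 164
y = 175
r = 28
c = 'lime'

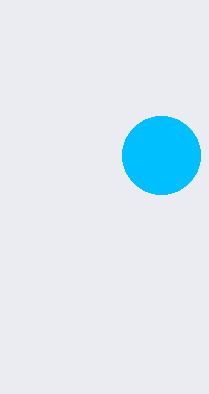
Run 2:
x = 161; y = 155; r = 39; c = 'deepskyblue'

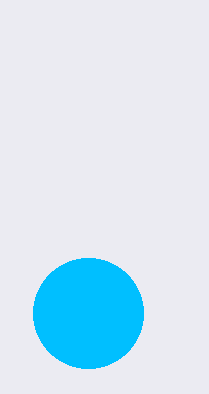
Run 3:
x = 88; y = 313; r = 55; c = 'deepskyblue'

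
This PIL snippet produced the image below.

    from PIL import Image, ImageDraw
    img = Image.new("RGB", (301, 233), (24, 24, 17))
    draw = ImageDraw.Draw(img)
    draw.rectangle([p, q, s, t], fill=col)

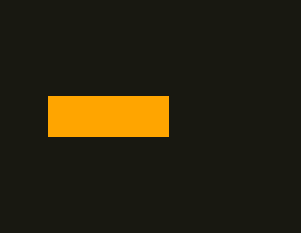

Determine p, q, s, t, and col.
p = 48; q = 96; s = 168; t = 136; col = 'orange'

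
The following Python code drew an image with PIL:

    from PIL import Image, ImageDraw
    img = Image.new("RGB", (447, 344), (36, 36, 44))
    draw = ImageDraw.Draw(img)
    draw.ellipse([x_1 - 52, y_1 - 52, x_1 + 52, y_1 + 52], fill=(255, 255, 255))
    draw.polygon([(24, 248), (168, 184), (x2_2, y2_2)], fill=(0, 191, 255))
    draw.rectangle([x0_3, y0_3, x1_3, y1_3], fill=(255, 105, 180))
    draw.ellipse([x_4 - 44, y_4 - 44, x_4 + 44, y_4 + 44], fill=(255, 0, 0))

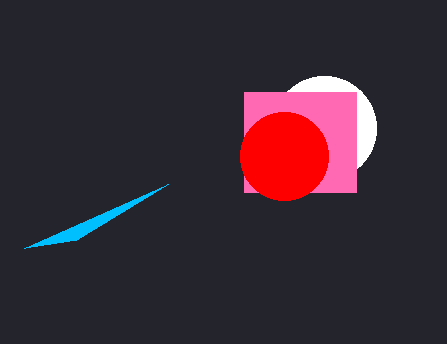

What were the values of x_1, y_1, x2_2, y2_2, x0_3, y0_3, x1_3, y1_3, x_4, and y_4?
x_1 = 324; y_1 = 128; x2_2 = 76; y2_2 = 240; x0_3 = 244; y0_3 = 92; x1_3 = 356; y1_3 = 192; x_4 = 284; y_4 = 156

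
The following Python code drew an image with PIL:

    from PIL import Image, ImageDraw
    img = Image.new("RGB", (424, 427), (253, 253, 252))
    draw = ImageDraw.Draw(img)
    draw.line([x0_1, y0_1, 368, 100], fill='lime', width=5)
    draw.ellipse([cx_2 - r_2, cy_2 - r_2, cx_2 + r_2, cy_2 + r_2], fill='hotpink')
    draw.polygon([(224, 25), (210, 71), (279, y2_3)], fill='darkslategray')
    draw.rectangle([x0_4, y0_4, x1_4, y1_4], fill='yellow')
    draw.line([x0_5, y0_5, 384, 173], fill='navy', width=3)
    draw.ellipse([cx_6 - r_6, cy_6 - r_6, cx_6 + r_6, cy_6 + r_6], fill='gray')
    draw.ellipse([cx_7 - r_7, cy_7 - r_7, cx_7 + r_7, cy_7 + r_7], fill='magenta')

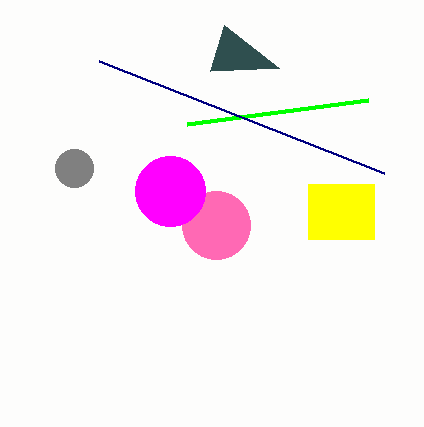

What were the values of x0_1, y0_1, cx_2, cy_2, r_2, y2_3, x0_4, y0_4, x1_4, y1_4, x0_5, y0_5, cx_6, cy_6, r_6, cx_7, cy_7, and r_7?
x0_1 = 187; y0_1 = 124; cx_2 = 216; cy_2 = 225; r_2 = 34; y2_3 = 68; x0_4 = 308; y0_4 = 184; x1_4 = 374; y1_4 = 239; x0_5 = 99; y0_5 = 61; cx_6 = 74; cy_6 = 168; r_6 = 19; cx_7 = 170; cy_7 = 191; r_7 = 35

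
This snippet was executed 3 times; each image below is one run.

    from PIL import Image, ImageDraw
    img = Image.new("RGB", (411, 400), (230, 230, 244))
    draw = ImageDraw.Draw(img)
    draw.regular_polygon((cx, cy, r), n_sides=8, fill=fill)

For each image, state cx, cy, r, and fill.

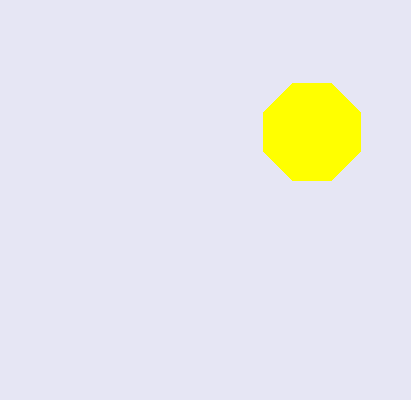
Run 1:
cx = 312; cy = 132; r = 52; fill = 'yellow'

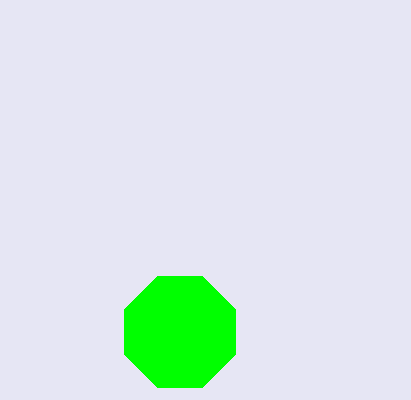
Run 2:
cx = 180; cy = 332; r = 60; fill = 'lime'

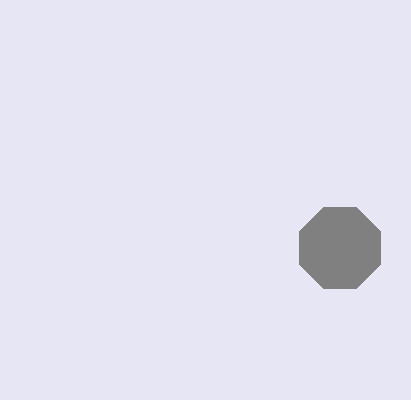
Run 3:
cx = 340; cy = 248; r = 44; fill = 'gray'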